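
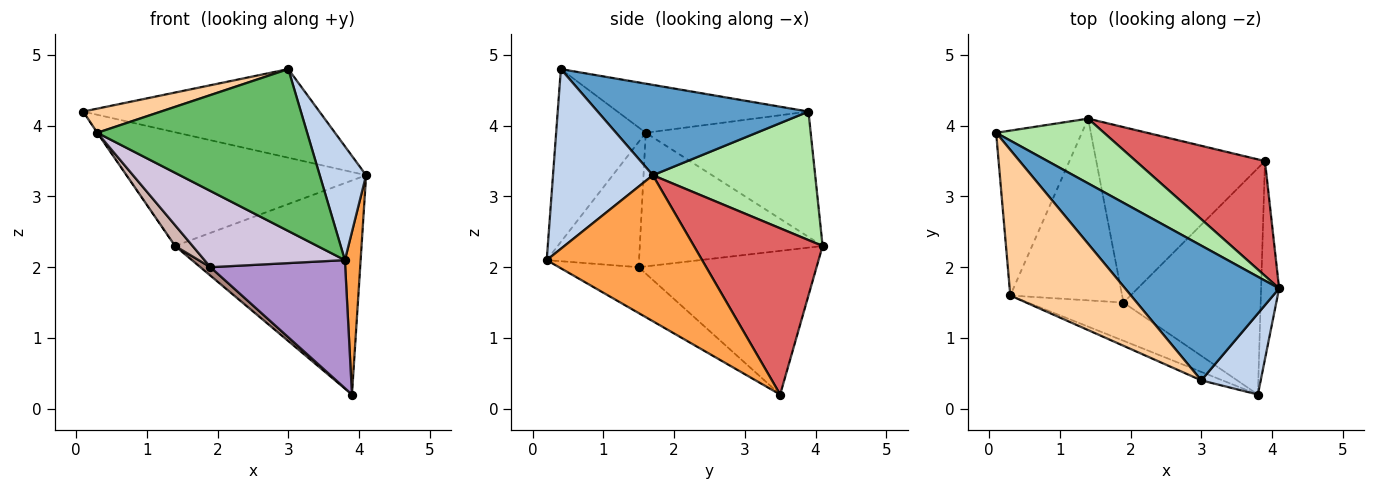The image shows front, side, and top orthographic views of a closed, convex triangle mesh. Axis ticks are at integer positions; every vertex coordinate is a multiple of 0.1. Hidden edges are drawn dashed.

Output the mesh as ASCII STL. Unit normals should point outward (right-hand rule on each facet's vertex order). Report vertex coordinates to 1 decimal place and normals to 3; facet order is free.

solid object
 facet normal 0.440 0.493 0.750
  outer loop
   vertex 3.0 0.4 4.8
   vertex 4.1 1.7 3.3
   vertex 0.1 3.9 4.2
  endloop
 endfacet
 facet normal 0.869 -0.404 0.287
  outer loop
   vertex 3.8 0.2 2.1
   vertex 4.1 1.7 3.3
   vertex 3.0 0.4 4.8
  endloop
 endfacet
 facet normal 0.987 -0.100 -0.122
  outer loop
   vertex 3.9 3.5 0.2
   vertex 4.1 1.7 3.3
   vertex 3.8 0.2 2.1
  endloop
 endfacet
 facet normal -0.373 -0.152 0.915
  outer loop
   vertex 0.3 1.6 3.9
   vertex 3.0 0.4 4.8
   vertex 0.1 3.9 4.2
  endloop
 endfacet
 facet normal -0.392 -0.919 -0.048
  outer loop
   vertex 0.3 1.6 3.9
   vertex 3.8 0.2 2.1
   vertex 3.0 0.4 4.8
  endloop
 endfacet
 facet normal 0.508 0.749 0.426
  outer loop
   vertex 1.4 4.1 2.3
   vertex 0.1 3.9 4.2
   vertex 4.1 1.7 3.3
  endloop
 endfacet
 facet normal 0.520 0.753 0.404
  outer loop
   vertex 1.4 4.1 2.3
   vertex 4.1 1.7 3.3
   vertex 3.9 3.5 0.2
  endloop
 endfacet
 facet normal -0.825 0.002 -0.565
  outer loop
   vertex 1.4 4.1 2.3
   vertex 0.3 1.6 3.9
   vertex 0.1 3.9 4.2
  endloop
 endfacet
 facet normal -0.279 -0.473 -0.836
  outer loop
   vertex 1.9 1.5 2.0
   vertex 3.9 3.5 0.2
   vertex 3.8 0.2 2.1
  endloop
 endfacet
 facet normal -0.507 -0.771 -0.386
  outer loop
   vertex 1.9 1.5 2.0
   vertex 3.8 0.2 2.1
   vertex 0.3 1.6 3.9
  endloop
 endfacet
 facet normal -0.648 -0.037 -0.761
  outer loop
   vertex 1.9 1.5 2.0
   vertex 1.4 4.1 2.3
   vertex 3.9 3.5 0.2
  endloop
 endfacet
 facet normal -0.765 -0.073 -0.640
  outer loop
   vertex 1.9 1.5 2.0
   vertex 0.3 1.6 3.9
   vertex 1.4 4.1 2.3
  endloop
 endfacet
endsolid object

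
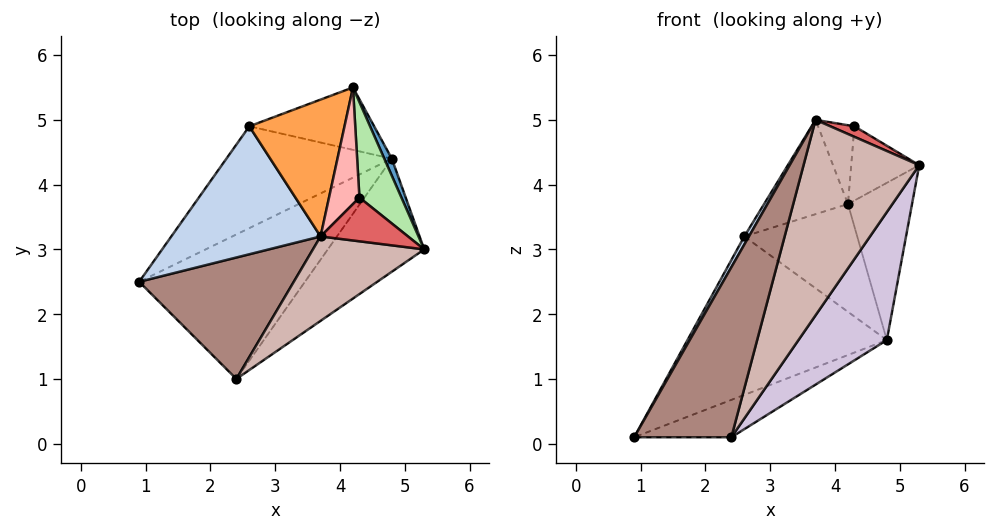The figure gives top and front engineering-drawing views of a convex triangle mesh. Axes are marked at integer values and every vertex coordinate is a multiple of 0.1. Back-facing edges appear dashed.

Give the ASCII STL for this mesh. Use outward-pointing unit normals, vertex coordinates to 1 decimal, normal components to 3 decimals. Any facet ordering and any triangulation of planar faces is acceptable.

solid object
 facet normal 0.910 0.411 0.045
  outer loop
   vertex 4.8 4.4 1.6
   vertex 4.2 5.5 3.7
   vertex 5.3 3.0 4.3
  endloop
 endfacet
 facet normal -0.866 -0.032 0.499
  outer loop
   vertex 2.6 4.9 3.2
   vertex 0.9 2.5 0.1
   vertex 3.7 3.2 5.0
  endloop
 endfacet
 facet normal -0.425 0.514 0.745
  outer loop
   vertex 2.6 4.9 3.2
   vertex 3.7 3.2 5.0
   vertex 4.2 5.5 3.7
  endloop
 endfacet
 facet normal -0.198 0.825 -0.530
  outer loop
   vertex 2.6 4.9 3.2
   vertex 4.8 4.4 1.6
   vertex 0.9 2.5 0.1
  endloop
 endfacet
 facet normal -0.166 0.853 -0.494
  outer loop
   vertex 2.6 4.9 3.2
   vertex 4.2 5.5 3.7
   vertex 4.8 4.4 1.6
  endloop
 endfacet
 facet normal 0.694 0.442 0.568
  outer loop
   vertex 4.3 3.8 4.9
   vertex 5.3 3.0 4.3
   vertex 4.2 5.5 3.7
  endloop
 endfacet
 facet normal 0.368 -0.218 0.904
  outer loop
   vertex 4.3 3.8 4.9
   vertex 3.7 3.2 5.0
   vertex 5.3 3.0 4.3
  endloop
 endfacet
 facet normal -0.389 0.516 0.763
  outer loop
   vertex 4.3 3.8 4.9
   vertex 4.2 5.5 3.7
   vertex 3.7 3.2 5.0
  endloop
 endfacet
 facet normal 0.243 0.243 -0.939
  outer loop
   vertex 2.4 1.0 0.1
   vertex 0.9 2.5 0.1
   vertex 4.8 4.4 1.6
  endloop
 endfacet
 facet normal 0.828 -0.421 -0.371
  outer loop
   vertex 2.4 1.0 0.1
   vertex 4.8 4.4 1.6
   vertex 5.3 3.0 4.3
  endloop
 endfacet
 facet normal -0.631 -0.631 0.451
  outer loop
   vertex 2.4 1.0 0.1
   vertex 3.7 3.2 5.0
   vertex 0.9 2.5 0.1
  endloop
 endfacet
 facet normal 0.059 -0.916 0.396
  outer loop
   vertex 2.4 1.0 0.1
   vertex 5.3 3.0 4.3
   vertex 3.7 3.2 5.0
  endloop
 endfacet
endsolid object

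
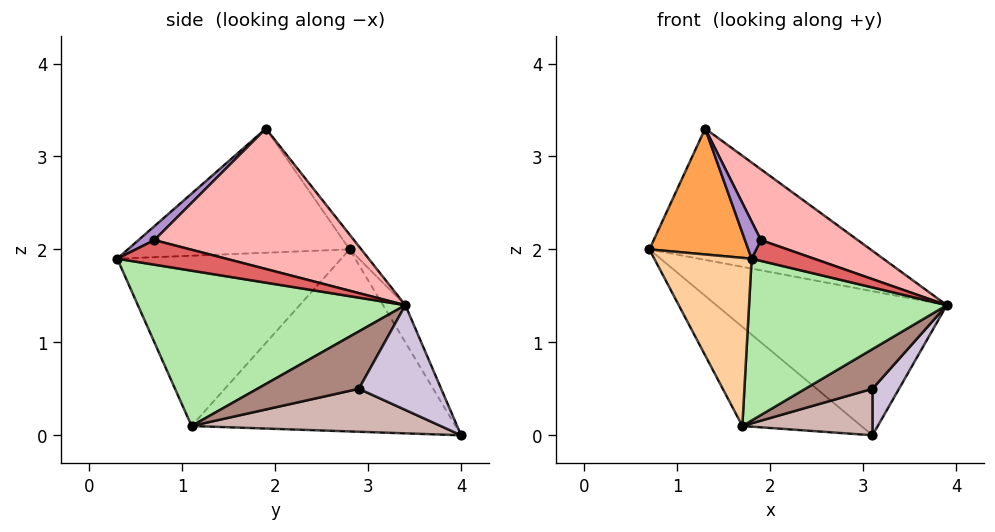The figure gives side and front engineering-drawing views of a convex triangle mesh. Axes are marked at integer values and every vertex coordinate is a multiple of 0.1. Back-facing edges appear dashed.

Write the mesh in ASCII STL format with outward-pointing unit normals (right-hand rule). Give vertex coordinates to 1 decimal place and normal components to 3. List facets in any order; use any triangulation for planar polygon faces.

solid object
 facet normal -0.087 0.897 0.434
  outer loop
   vertex 3.1 4.0 0.0
   vertex 0.7 2.8 2.0
   vertex 3.9 3.4 1.4
  endloop
 endfacet
 facet normal -0.043 0.812 0.582
  outer loop
   vertex 1.3 1.9 3.3
   vertex 3.9 3.4 1.4
   vertex 0.7 2.8 2.0
  endloop
 endfacet
 facet normal -0.904 -0.404 0.138
  outer loop
   vertex 1.3 1.9 3.3
   vertex 0.7 2.8 2.0
   vertex 1.8 0.3 1.9
  endloop
 endfacet
 facet normal -0.910 -0.395 -0.125
  outer loop
   vertex 1.7 1.1 0.1
   vertex 1.8 0.3 1.9
   vertex 0.7 2.8 2.0
  endloop
 endfacet
 facet normal -0.696 0.313 -0.647
  outer loop
   vertex 1.7 1.1 0.1
   vertex 0.7 2.8 2.0
   vertex 3.1 4.0 0.0
  endloop
 endfacet
 facet normal 0.768 -0.568 -0.295
  outer loop
   vertex 1.7 1.1 0.1
   vertex 3.9 3.4 1.4
   vertex 1.8 0.3 1.9
  endloop
 endfacet
 facet normal 0.757 -0.434 0.489
  outer loop
   vertex 1.9 0.7 2.1
   vertex 1.8 0.3 1.9
   vertex 3.9 3.4 1.4
  endloop
 endfacet
 facet normal 0.673 -0.327 0.663
  outer loop
   vertex 1.9 0.7 2.1
   vertex 3.9 3.4 1.4
   vertex 1.3 1.9 3.3
  endloop
 endfacet
 facet normal 0.485 -0.485 0.728
  outer loop
   vertex 1.9 0.7 2.1
   vertex 1.3 1.9 3.3
   vertex 1.8 0.3 1.9
  endloop
 endfacet
 facet normal 0.789 -0.254 -0.560
  outer loop
   vertex 3.1 2.9 0.5
   vertex 3.1 4.0 0.0
   vertex 3.9 3.4 1.4
  endloop
 endfacet
 facet normal 0.765 -0.506 -0.399
  outer loop
   vertex 3.1 2.9 0.5
   vertex 3.9 3.4 1.4
   vertex 1.7 1.1 0.1
  endloop
 endfacet
 facet normal 0.621 -0.324 -0.714
  outer loop
   vertex 3.1 2.9 0.5
   vertex 1.7 1.1 0.1
   vertex 3.1 4.0 0.0
  endloop
 endfacet
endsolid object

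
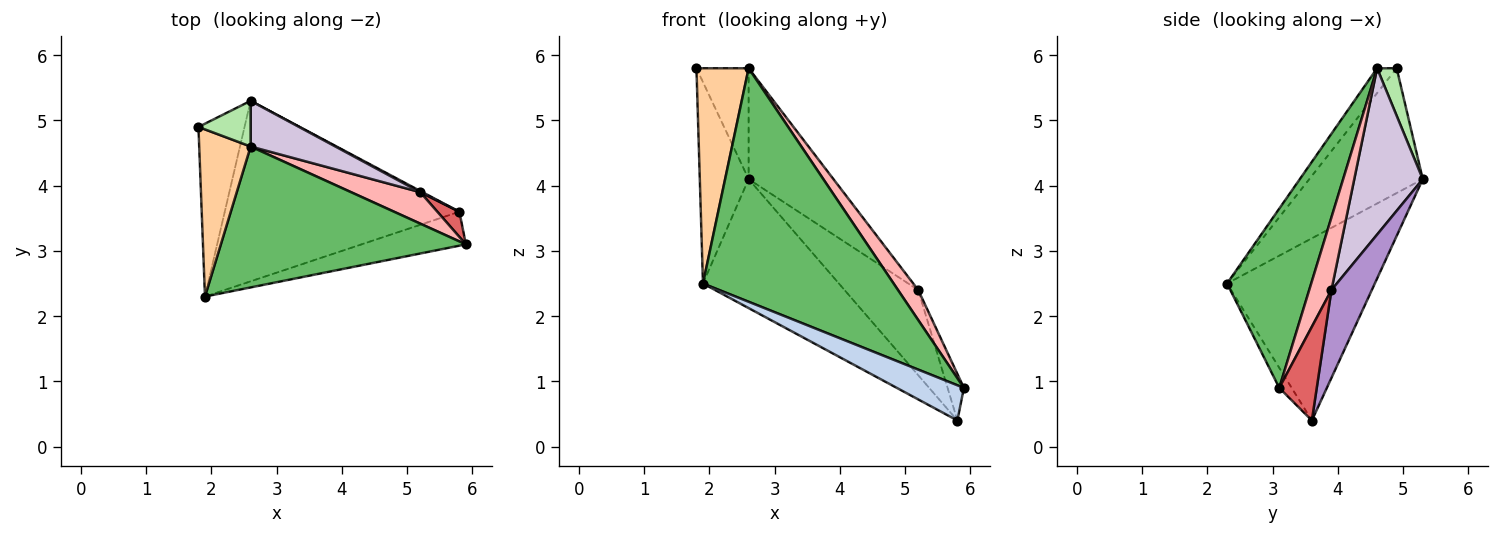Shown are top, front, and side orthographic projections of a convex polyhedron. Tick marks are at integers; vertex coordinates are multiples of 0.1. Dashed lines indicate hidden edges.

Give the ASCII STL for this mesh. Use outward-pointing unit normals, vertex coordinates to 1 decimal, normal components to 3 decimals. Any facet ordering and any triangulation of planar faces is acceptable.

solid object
 facet normal -0.870 0.374 -0.321
  outer loop
   vertex 2.6 5.3 4.1
   vertex 1.9 2.3 2.5
   vertex 1.8 4.9 5.8
  endloop
 endfacet
 facet normal -0.132 -0.714 -0.688
  outer loop
   vertex 5.8 3.6 0.4
   vertex 5.9 3.1 0.9
   vertex 1.9 2.3 2.5
  endloop
 endfacet
 facet normal -0.534 0.491 -0.688
  outer loop
   vertex 5.8 3.6 0.4
   vertex 1.9 2.3 2.5
   vertex 2.6 5.3 4.1
  endloop
 endfacet
 facet normal -0.284 -0.757 0.588
  outer loop
   vertex 2.6 4.6 5.8
   vertex 1.8 4.9 5.8
   vertex 1.9 2.3 2.5
  endloop
 endfacet
 facet normal 0.353 -0.801 0.483
  outer loop
   vertex 2.6 4.6 5.8
   vertex 1.9 2.3 2.5
   vertex 5.9 3.1 0.9
  endloop
 endfacet
 facet normal 0.328 0.874 0.360
  outer loop
   vertex 2.6 4.6 5.8
   vertex 2.6 5.3 4.1
   vertex 1.8 4.9 5.8
  endloop
 endfacet
 facet normal 0.897 0.390 0.210
  outer loop
   vertex 5.2 3.9 2.4
   vertex 5.9 3.1 0.9
   vertex 5.8 3.6 0.4
  endloop
 endfacet
 facet normal 0.605 -0.550 0.576
  outer loop
   vertex 5.2 3.9 2.4
   vertex 2.6 4.6 5.8
   vertex 5.9 3.1 0.9
  endloop
 endfacet
 facet normal 0.480 0.877 0.013
  outer loop
   vertex 5.2 3.9 2.4
   vertex 5.8 3.6 0.4
   vertex 2.6 5.3 4.1
  endloop
 endfacet
 facet normal 0.598 0.741 0.305
  outer loop
   vertex 5.2 3.9 2.4
   vertex 2.6 5.3 4.1
   vertex 2.6 4.6 5.8
  endloop
 endfacet
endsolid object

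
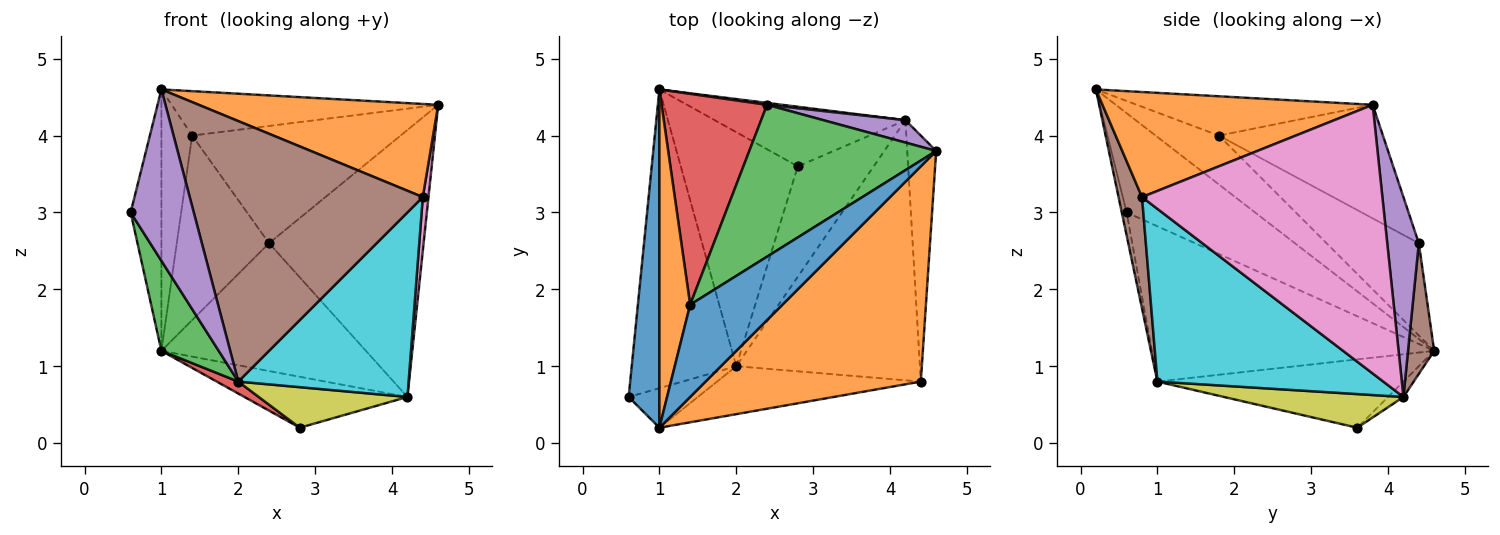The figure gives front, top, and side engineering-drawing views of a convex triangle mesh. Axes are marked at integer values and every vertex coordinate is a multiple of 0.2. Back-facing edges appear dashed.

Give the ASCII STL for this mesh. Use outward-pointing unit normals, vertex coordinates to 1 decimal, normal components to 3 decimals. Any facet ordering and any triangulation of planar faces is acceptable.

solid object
 facet normal -0.931 0.223 0.289
  outer loop
   vertex 1.0 0.2 4.6
   vertex 1.0 4.6 1.2
   vertex 0.6 0.6 3.0
  endloop
 endfacet
 facet normal 0.409 -0.362 0.838
  outer loop
   vertex 1.0 0.2 4.6
   vertex 4.4 0.8 3.2
   vertex 4.6 3.8 4.4
  endloop
 endfacet
 facet normal -0.818 -0.166 -0.551
  outer loop
   vertex 2.0 1.0 0.8
   vertex 0.6 0.6 3.0
   vertex 1.0 4.6 1.2
  endloop
 endfacet
 facet normal -0.504 -0.044 -0.863
  outer loop
   vertex 2.0 1.0 0.8
   vertex 1.0 4.6 1.2
   vertex 2.8 3.6 0.2
  endloop
 endfacet
 facet normal -0.075 -0.972 -0.224
  outer loop
   vertex 2.0 1.0 0.8
   vertex 1.0 0.2 4.6
   vertex 0.6 0.6 3.0
  endloop
 endfacet
 facet normal 0.099 -0.979 -0.180
  outer loop
   vertex 2.0 1.0 0.8
   vertex 4.4 0.8 3.2
   vertex 1.0 0.2 4.6
  endloop
 endfacet
 facet normal 0.994 -0.023 -0.107
  outer loop
   vertex 4.2 4.2 0.6
   vertex 4.6 3.8 4.4
   vertex 4.4 0.8 3.2
  endloop
 endfacet
 facet normal -0.061 0.649 -0.759
  outer loop
   vertex 4.2 4.2 0.6
   vertex 2.8 3.6 0.2
   vertex 1.0 4.6 1.2
  endloop
 endfacet
 facet normal 0.384 -0.318 -0.867
  outer loop
   vertex 4.2 4.2 0.6
   vertex 2.0 1.0 0.8
   vertex 2.8 3.6 0.2
  endloop
 endfacet
 facet normal 0.609 -0.459 -0.647
  outer loop
   vertex 4.2 4.2 0.6
   vertex 4.4 0.8 3.2
   vertex 2.0 1.0 0.8
  endloop
 endfacet
 facet normal -0.358 0.405 0.841
  outer loop
   vertex 1.4 1.8 4.0
   vertex 1.0 0.2 4.6
   vertex 4.6 3.8 4.4
  endloop
 endfacet
 facet normal -0.783 0.380 0.492
  outer loop
   vertex 1.4 1.8 4.0
   vertex 1.0 4.6 1.2
   vertex 1.0 0.2 4.6
  endloop
 endfacet
 facet normal -0.433 0.551 0.713
  outer loop
   vertex 2.4 4.4 2.6
   vertex 1.4 1.8 4.0
   vertex 4.6 3.8 4.4
  endloop
 endfacet
 facet normal -0.550 0.550 0.629
  outer loop
   vertex 2.4 4.4 2.6
   vertex 1.0 4.6 1.2
   vertex 1.4 1.8 4.0
  endloop
 endfacet
 facet normal 0.199 0.976 0.082
  outer loop
   vertex 2.4 4.4 2.6
   vertex 4.6 3.8 4.4
   vertex 4.2 4.2 0.6
  endloop
 endfacet
 facet normal 0.127 0.992 0.015
  outer loop
   vertex 2.4 4.4 2.6
   vertex 4.2 4.2 0.6
   vertex 1.0 4.6 1.2
  endloop
 endfacet
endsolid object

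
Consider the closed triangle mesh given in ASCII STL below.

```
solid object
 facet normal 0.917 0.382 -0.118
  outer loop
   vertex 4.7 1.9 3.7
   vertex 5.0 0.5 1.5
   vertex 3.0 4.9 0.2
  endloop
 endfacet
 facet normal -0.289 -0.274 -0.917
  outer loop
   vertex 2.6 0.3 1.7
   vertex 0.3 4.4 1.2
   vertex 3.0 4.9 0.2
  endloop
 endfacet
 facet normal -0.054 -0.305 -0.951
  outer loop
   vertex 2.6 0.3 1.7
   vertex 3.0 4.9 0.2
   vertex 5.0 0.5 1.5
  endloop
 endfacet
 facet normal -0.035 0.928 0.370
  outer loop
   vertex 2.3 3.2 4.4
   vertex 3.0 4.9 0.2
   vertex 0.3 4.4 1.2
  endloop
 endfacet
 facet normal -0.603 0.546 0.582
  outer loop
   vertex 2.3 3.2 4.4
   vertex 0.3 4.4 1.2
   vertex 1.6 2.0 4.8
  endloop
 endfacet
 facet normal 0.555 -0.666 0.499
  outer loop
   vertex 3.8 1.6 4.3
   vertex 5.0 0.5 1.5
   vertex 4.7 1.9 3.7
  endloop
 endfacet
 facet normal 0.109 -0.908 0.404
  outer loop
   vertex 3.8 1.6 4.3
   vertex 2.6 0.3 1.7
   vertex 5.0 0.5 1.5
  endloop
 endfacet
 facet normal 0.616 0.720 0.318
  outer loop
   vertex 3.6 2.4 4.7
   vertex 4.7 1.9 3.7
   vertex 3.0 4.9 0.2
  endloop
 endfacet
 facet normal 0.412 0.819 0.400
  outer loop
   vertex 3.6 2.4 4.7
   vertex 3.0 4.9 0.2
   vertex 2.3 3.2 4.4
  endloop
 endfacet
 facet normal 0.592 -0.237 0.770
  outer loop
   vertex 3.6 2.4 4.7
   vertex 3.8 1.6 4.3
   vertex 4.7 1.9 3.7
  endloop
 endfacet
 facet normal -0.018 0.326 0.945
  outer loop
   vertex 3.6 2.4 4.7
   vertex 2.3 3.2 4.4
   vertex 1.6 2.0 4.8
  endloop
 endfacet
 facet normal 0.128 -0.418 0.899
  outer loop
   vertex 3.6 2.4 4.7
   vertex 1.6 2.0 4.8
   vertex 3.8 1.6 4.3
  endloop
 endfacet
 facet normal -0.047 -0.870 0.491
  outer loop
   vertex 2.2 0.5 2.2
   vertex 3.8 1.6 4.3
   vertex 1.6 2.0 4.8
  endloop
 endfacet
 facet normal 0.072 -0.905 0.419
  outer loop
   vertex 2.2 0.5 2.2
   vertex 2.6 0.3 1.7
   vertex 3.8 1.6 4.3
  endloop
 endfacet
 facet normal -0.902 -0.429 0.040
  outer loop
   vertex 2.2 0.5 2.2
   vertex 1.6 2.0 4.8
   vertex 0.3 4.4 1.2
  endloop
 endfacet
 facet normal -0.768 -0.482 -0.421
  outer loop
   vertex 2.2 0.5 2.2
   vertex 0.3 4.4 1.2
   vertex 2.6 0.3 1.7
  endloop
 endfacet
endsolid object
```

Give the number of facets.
16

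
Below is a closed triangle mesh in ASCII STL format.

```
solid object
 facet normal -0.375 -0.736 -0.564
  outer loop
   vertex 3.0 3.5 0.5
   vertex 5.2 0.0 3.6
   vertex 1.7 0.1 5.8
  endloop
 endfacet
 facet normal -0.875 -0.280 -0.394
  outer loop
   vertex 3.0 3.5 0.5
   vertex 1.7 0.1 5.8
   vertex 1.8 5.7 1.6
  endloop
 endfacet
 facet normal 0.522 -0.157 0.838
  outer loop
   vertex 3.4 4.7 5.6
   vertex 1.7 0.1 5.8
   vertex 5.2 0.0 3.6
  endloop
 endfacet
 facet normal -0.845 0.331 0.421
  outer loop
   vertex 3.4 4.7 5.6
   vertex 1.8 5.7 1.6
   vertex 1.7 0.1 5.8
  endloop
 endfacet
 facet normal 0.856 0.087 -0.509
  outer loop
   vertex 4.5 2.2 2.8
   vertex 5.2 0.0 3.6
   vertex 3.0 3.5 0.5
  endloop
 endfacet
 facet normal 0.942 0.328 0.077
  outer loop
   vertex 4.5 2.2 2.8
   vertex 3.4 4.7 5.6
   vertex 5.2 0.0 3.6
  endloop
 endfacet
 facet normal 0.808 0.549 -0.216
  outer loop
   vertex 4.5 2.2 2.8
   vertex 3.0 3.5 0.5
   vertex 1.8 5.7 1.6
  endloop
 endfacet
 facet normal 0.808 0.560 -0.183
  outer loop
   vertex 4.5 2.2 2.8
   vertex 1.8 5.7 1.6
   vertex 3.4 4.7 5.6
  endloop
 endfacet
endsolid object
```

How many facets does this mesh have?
8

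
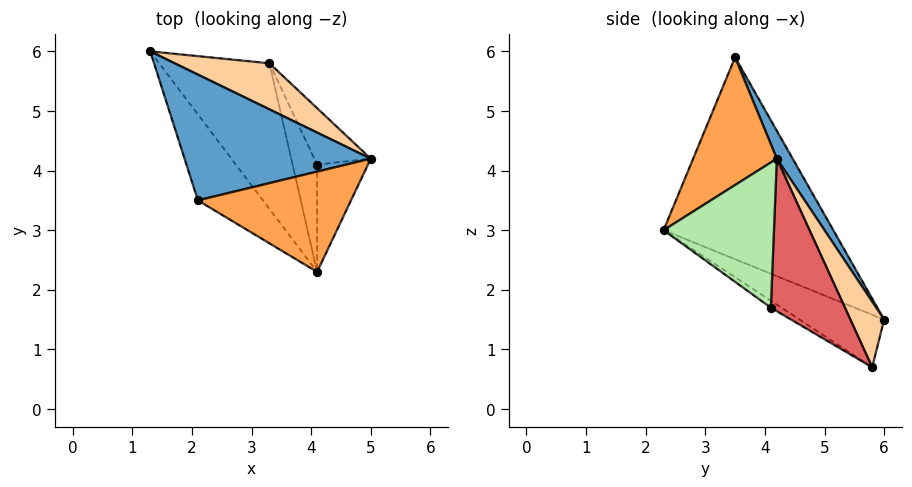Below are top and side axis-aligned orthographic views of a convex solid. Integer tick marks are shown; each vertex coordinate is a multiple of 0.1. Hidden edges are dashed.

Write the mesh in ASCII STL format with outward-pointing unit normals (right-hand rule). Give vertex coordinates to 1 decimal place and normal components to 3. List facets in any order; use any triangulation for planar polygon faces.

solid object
 facet normal 0.072 0.873 0.483
  outer loop
   vertex 2.1 3.5 5.9
   vertex 5.0 4.2 4.2
   vertex 1.3 6.0 1.5
  endloop
 endfacet
 facet normal -0.727 -0.645 -0.234
  outer loop
   vertex 2.1 3.5 5.9
   vertex 1.3 6.0 1.5
   vertex 4.1 2.3 3.0
  endloop
 endfacet
 facet normal 0.503 -0.619 0.603
  outer loop
   vertex 2.1 3.5 5.9
   vertex 4.1 2.3 3.0
   vertex 5.0 4.2 4.2
  endloop
 endfacet
 facet normal 0.219 0.923 0.316
  outer loop
   vertex 3.3 5.8 0.7
   vertex 1.3 6.0 1.5
   vertex 5.0 4.2 4.2
  endloop
 endfacet
 facet normal -0.354 -0.569 -0.742
  outer loop
   vertex 3.3 5.8 0.7
   vertex 4.1 2.3 3.0
   vertex 1.3 6.0 1.5
  endloop
 endfacet
 facet normal 0.918 -0.232 -0.321
  outer loop
   vertex 4.1 4.1 1.7
   vertex 5.0 4.2 4.2
   vertex 4.1 2.3 3.0
  endloop
 endfacet
 facet normal 0.913 0.231 -0.338
  outer loop
   vertex 4.1 4.1 1.7
   vertex 3.3 5.8 0.7
   vertex 5.0 4.2 4.2
  endloop
 endfacet
 facet normal -0.225 -0.570 -0.790
  outer loop
   vertex 4.1 4.1 1.7
   vertex 4.1 2.3 3.0
   vertex 3.3 5.8 0.7
  endloop
 endfacet
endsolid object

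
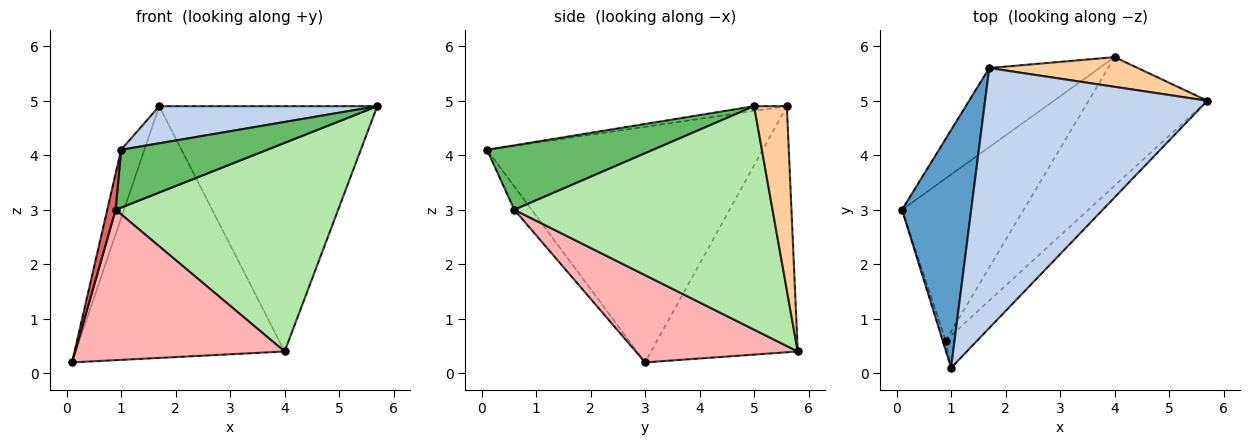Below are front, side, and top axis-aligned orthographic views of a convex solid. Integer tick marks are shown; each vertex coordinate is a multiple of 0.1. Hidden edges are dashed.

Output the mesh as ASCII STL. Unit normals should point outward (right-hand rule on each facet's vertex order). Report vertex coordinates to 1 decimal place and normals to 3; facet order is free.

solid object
 facet normal -0.956 0.081 0.281
  outer loop
   vertex 1.7 5.6 4.9
   vertex 0.1 3.0 0.2
   vertex 1.0 0.1 4.1
  endloop
 endfacet
 facet normal -0.021 -0.141 0.990
  outer loop
   vertex 1.7 5.6 4.9
   vertex 1.0 0.1 4.1
   vertex 5.7 5.0 4.9
  endloop
 endfacet
 facet normal -0.556 0.793 -0.249
  outer loop
   vertex 4.0 5.8 0.4
   vertex 0.1 3.0 0.2
   vertex 1.7 5.6 4.9
  endloop
 endfacet
 facet normal 0.147 0.982 0.119
  outer loop
   vertex 4.0 5.8 0.4
   vertex 1.7 5.6 4.9
   vertex 5.7 5.0 4.9
  endloop
 endfacet
 facet normal 0.705 -0.620 -0.346
  outer loop
   vertex 0.9 0.6 3.0
   vertex 5.7 5.0 4.9
   vertex 1.0 0.1 4.1
  endloop
 endfacet
 facet normal 0.703 -0.606 -0.373
  outer loop
   vertex 0.9 0.6 3.0
   vertex 4.0 5.8 0.4
   vertex 5.7 5.0 4.9
  endloop
 endfacet
 facet normal -0.894 -0.433 -0.115
  outer loop
   vertex 0.9 0.6 3.0
   vertex 1.0 0.1 4.1
   vertex 0.1 3.0 0.2
  endloop
 endfacet
 facet normal 0.465 -0.602 -0.649
  outer loop
   vertex 0.9 0.6 3.0
   vertex 0.1 3.0 0.2
   vertex 4.0 5.8 0.4
  endloop
 endfacet
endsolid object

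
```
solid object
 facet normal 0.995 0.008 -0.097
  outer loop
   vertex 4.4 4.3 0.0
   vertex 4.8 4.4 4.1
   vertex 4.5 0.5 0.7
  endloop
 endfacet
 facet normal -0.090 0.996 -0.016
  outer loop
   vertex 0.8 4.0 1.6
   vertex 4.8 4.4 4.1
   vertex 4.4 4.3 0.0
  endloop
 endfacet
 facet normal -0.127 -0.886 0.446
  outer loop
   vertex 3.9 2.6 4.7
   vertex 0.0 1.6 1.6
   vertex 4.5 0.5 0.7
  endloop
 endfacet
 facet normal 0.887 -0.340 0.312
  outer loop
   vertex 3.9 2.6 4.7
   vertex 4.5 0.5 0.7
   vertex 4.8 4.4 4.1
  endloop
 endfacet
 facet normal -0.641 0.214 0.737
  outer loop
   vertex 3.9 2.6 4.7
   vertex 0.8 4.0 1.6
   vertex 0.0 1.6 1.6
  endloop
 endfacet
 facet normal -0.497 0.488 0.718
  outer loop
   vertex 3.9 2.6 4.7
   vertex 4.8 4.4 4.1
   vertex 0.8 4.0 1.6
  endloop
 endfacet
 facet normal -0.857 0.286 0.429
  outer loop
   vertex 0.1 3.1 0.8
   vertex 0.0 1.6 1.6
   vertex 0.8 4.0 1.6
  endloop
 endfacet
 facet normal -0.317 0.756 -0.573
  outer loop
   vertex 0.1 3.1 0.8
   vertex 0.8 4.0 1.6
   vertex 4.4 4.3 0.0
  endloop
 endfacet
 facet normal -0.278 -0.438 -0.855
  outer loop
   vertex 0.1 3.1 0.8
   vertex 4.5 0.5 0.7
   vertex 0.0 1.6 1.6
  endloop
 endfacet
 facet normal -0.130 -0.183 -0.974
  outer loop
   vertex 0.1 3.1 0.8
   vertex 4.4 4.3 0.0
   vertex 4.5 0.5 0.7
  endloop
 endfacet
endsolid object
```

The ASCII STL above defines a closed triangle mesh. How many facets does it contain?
10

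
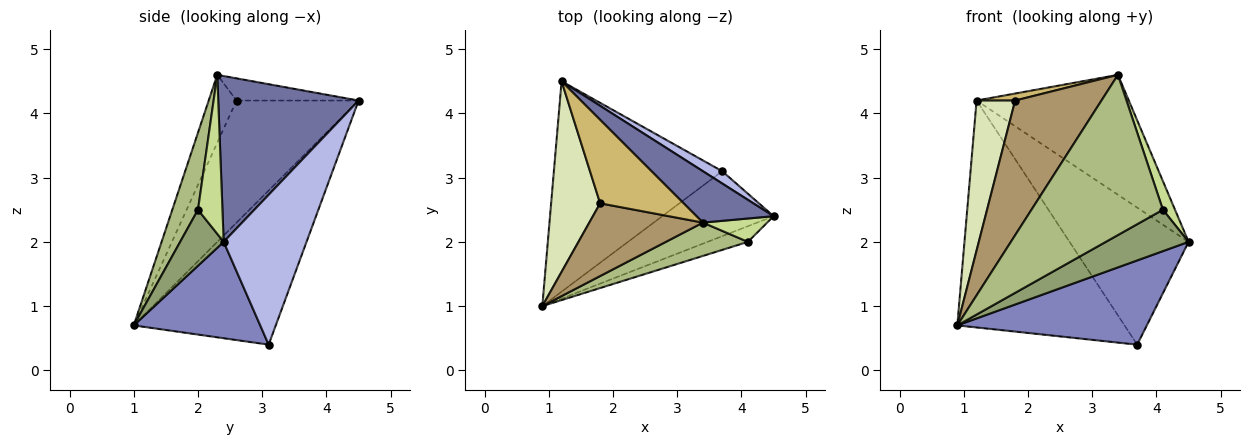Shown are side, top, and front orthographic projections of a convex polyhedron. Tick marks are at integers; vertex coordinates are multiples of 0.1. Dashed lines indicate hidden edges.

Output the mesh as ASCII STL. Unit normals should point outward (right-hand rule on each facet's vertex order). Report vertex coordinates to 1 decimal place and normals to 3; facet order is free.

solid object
 facet normal 0.647 0.701 0.301
  outer loop
   vertex 3.4 2.3 4.6
   vertex 4.5 2.4 2.0
   vertex 1.2 4.5 4.2
  endloop
 endfacet
 facet normal 0.467 -0.700 -0.540
  outer loop
   vertex 3.7 3.1 0.4
   vertex 4.5 2.4 2.0
   vertex 0.9 1.0 0.7
  endloop
 endfacet
 facet normal -0.529 0.622 -0.577
  outer loop
   vertex 3.7 3.1 0.4
   vertex 0.9 1.0 0.7
   vertex 1.2 4.5 4.2
  endloop
 endfacet
 facet normal 0.570 0.819 0.073
  outer loop
   vertex 3.7 3.1 0.4
   vertex 1.2 4.5 4.2
   vertex 4.5 2.4 2.0
  endloop
 endfacet
 facet normal 0.441 -0.839 -0.318
  outer loop
   vertex 4.1 2.0 2.5
   vertex 0.9 1.0 0.7
   vertex 4.5 2.4 2.0
  endloop
 endfacet
 facet normal 0.188 -0.962 0.200
  outer loop
   vertex 4.1 2.0 2.5
   vertex 3.4 2.3 4.6
   vertex 0.9 1.0 0.7
  endloop
 endfacet
 facet normal 0.843 -0.417 0.340
  outer loop
   vertex 4.1 2.0 2.5
   vertex 4.5 2.4 2.0
   vertex 3.4 2.3 4.6
  endloop
 endfacet
 facet normal -0.891 -0.281 0.358
  outer loop
   vertex 1.8 2.6 4.2
   vertex 1.2 4.5 4.2
   vertex 0.9 1.0 0.7
  endloop
 endfacet
 facet normal -0.273 -0.846 0.457
  outer loop
   vertex 1.8 2.6 4.2
   vertex 0.9 1.0 0.7
   vertex 3.4 2.3 4.6
  endloop
 endfacet
 facet normal -0.256 -0.081 0.963
  outer loop
   vertex 1.8 2.6 4.2
   vertex 3.4 2.3 4.6
   vertex 1.2 4.5 4.2
  endloop
 endfacet
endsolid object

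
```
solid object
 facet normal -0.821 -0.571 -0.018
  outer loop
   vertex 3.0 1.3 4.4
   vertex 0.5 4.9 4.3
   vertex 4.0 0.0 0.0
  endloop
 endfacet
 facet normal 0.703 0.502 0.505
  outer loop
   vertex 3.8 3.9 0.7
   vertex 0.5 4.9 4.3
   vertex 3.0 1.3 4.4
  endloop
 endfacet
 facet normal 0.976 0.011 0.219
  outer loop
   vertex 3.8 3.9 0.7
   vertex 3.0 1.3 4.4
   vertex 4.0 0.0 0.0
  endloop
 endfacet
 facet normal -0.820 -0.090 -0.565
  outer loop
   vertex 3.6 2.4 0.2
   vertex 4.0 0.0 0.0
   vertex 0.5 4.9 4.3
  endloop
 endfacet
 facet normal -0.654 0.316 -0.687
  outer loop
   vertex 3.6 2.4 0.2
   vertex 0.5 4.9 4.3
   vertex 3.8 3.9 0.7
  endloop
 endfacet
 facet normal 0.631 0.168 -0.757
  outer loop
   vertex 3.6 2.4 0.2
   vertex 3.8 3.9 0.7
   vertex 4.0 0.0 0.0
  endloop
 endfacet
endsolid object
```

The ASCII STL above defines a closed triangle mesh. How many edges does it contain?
9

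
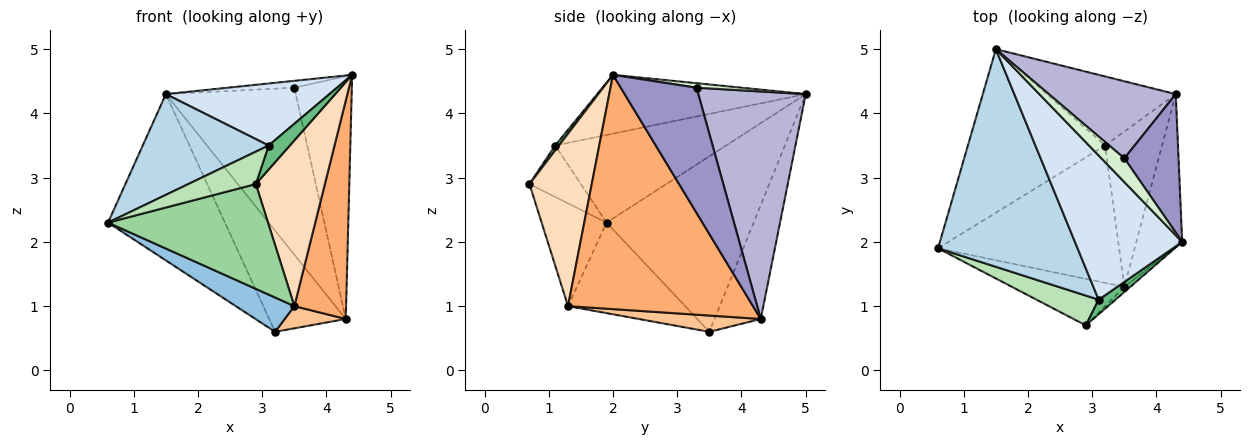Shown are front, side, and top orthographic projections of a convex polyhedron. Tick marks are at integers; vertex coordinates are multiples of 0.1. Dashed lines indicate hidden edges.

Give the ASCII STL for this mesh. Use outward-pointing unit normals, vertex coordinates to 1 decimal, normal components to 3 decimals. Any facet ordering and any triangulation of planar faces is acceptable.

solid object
 facet normal -0.668 0.531 -0.522
  outer loop
   vertex 3.2 3.5 0.6
   vertex 0.6 1.9 2.3
   vertex 1.5 5.0 4.3
  endloop
 endfacet
 facet normal -0.436 -0.218 -0.873
  outer loop
   vertex 3.5 1.3 1.0
   vertex 0.6 1.9 2.3
   vertex 3.2 3.5 0.6
  endloop
 endfacet
 facet normal -0.495 -0.365 0.788
  outer loop
   vertex 3.1 1.1 3.5
   vertex 1.5 5.0 4.3
   vertex 0.6 1.9 2.3
  endloop
 endfacet
 facet normal -0.450 -0.353 0.820
  outer loop
   vertex 3.1 1.1 3.5
   vertex 4.4 2.0 4.6
   vertex 1.5 5.0 4.3
  endloop
 endfacet
 facet normal -0.446 0.739 -0.505
  outer loop
   vertex 4.3 4.3 0.8
   vertex 3.2 3.5 0.6
   vertex 1.5 5.0 4.3
  endloop
 endfacet
 facet normal 0.946 -0.265 -0.185
  outer loop
   vertex 4.3 4.3 0.8
   vertex 4.4 2.0 4.6
   vertex 3.5 1.3 1.0
  endloop
 endfacet
 facet normal 0.272 -0.136 -0.953
  outer loop
   vertex 4.3 4.3 0.8
   vertex 3.5 1.3 1.0
   vertex 3.2 3.5 0.6
  endloop
 endfacet
 facet normal 0.670 -0.742 -0.023
  outer loop
   vertex 2.9 0.7 2.9
   vertex 3.5 1.3 1.0
   vertex 4.4 2.0 4.6
  endloop
 endfacet
 facet normal 0.151 -0.845 0.513
  outer loop
   vertex 2.9 0.7 2.9
   vertex 4.4 2.0 4.6
   vertex 3.1 1.1 3.5
  endloop
 endfacet
 facet normal -0.348 -0.857 -0.380
  outer loop
   vertex 2.9 0.7 2.9
   vertex 0.6 1.9 2.3
   vertex 3.5 1.3 1.0
  endloop
 endfacet
 facet normal -0.489 -0.642 0.591
  outer loop
   vertex 2.9 0.7 2.9
   vertex 3.1 1.1 3.5
   vertex 0.6 1.9 2.3
  endloop
 endfacet
 facet normal 0.185 0.273 0.944
  outer loop
   vertex 3.5 3.3 4.4
   vertex 1.5 5.0 4.3
   vertex 4.4 2.0 4.6
  endloop
 endfacet
 facet normal 0.753 0.571 0.326
  outer loop
   vertex 3.5 3.3 4.4
   vertex 4.4 2.0 4.6
   vertex 4.3 4.3 0.8
  endloop
 endfacet
 facet normal 0.600 0.726 0.335
  outer loop
   vertex 3.5 3.3 4.4
   vertex 4.3 4.3 0.8
   vertex 1.5 5.0 4.3
  endloop
 endfacet
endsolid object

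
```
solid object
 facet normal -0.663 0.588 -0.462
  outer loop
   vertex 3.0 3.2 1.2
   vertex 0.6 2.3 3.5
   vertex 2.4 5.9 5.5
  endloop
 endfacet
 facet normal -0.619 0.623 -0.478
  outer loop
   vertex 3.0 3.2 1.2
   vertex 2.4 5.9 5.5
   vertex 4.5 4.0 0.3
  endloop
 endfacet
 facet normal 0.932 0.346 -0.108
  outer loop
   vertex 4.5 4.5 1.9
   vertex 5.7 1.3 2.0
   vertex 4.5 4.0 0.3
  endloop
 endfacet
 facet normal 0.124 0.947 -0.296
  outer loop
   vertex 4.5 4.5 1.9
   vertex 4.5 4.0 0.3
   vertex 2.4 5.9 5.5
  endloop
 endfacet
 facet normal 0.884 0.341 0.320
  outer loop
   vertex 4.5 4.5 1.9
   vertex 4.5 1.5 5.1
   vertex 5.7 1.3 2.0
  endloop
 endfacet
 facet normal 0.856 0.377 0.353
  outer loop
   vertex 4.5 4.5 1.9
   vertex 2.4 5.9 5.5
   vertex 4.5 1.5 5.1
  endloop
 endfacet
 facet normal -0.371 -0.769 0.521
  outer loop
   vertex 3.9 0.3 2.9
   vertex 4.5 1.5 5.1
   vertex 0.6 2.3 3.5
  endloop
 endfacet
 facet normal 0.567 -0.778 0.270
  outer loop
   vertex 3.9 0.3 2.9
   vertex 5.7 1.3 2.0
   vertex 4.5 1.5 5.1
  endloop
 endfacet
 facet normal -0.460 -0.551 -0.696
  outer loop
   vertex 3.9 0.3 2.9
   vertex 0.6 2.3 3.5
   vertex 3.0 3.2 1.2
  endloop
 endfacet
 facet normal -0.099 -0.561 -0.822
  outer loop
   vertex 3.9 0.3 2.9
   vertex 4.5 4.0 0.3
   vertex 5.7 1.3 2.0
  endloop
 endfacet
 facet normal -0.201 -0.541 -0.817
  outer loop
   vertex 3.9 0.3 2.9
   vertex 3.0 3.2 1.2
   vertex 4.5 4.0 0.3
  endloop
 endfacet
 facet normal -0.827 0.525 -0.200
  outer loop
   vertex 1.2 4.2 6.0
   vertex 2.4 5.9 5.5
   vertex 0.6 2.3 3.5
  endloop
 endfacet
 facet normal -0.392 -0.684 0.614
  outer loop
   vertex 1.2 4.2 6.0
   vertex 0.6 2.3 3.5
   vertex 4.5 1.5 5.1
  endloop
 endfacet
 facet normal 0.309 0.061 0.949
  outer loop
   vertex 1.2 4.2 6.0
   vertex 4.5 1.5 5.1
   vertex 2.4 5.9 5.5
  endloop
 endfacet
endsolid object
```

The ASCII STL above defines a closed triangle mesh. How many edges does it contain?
21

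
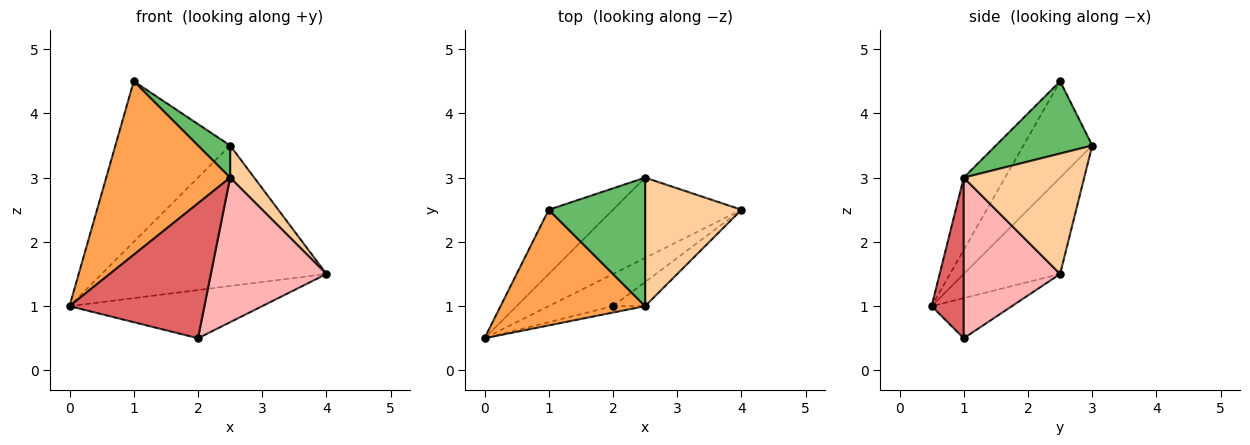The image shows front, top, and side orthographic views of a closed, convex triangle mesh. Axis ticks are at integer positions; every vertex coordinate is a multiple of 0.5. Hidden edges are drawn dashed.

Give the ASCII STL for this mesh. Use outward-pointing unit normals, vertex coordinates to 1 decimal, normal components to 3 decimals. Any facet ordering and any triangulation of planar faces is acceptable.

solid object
 facet normal -0.349 0.814 -0.465
  outer loop
   vertex 2.5 3.0 3.5
   vertex 4.0 2.5 1.5
   vertex 0.0 0.5 1.0
  endloop
 endfacet
 facet normal -0.487 0.811 -0.324
  outer loop
   vertex 2.5 3.0 3.5
   vertex 0.0 0.5 1.0
   vertex 1.0 2.5 4.5
  endloop
 endfacet
 facet normal -0.267 -0.802 0.535
  outer loop
   vertex 2.5 1.0 3.0
   vertex 1.0 2.5 4.5
   vertex 0.0 0.5 1.0
  endloop
 endfacet
 facet normal 0.772 -0.154 0.617
  outer loop
   vertex 2.5 1.0 3.0
   vertex 4.0 2.5 1.5
   vertex 2.5 3.0 3.5
  endloop
 endfacet
 facet normal 0.588 -0.196 0.784
  outer loop
   vertex 2.5 1.0 3.0
   vertex 2.5 3.0 3.5
   vertex 1.0 2.5 4.5
  endloop
 endfacet
 facet normal -0.328 0.786 -0.524
  outer loop
   vertex 2.0 1.0 0.5
   vertex 0.0 0.5 1.0
   vertex 4.0 2.5 1.5
  endloop
 endfacet
 facet normal 0.231 -0.972 -0.046
  outer loop
   vertex 2.0 1.0 0.5
   vertex 2.5 1.0 3.0
   vertex 0.0 0.5 1.0
  endloop
 endfacet
 facet normal 0.635 -0.762 -0.127
  outer loop
   vertex 2.0 1.0 0.5
   vertex 4.0 2.5 1.5
   vertex 2.5 1.0 3.0
  endloop
 endfacet
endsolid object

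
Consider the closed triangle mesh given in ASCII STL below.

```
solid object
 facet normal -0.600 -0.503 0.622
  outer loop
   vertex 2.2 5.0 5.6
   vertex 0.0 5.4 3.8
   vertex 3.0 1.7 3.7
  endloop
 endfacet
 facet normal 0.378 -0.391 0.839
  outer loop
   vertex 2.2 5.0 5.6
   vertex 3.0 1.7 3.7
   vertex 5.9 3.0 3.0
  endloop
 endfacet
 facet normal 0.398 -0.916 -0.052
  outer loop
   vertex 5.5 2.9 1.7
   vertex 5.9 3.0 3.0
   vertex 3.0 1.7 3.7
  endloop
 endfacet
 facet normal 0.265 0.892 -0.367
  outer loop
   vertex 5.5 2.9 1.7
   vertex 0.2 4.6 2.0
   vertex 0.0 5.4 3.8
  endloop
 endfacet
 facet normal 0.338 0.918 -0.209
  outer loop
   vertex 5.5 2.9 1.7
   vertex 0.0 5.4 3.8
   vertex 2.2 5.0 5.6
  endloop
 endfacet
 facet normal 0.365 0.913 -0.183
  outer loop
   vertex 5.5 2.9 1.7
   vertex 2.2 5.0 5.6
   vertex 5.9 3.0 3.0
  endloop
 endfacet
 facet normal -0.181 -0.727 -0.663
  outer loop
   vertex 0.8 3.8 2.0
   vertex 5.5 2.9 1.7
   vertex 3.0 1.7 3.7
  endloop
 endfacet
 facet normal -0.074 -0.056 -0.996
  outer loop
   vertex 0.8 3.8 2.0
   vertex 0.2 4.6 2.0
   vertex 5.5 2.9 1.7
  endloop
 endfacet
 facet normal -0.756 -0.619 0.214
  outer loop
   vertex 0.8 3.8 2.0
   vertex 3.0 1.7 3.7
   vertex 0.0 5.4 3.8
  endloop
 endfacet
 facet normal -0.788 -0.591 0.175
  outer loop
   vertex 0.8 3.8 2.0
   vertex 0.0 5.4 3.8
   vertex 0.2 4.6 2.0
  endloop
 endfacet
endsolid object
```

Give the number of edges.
15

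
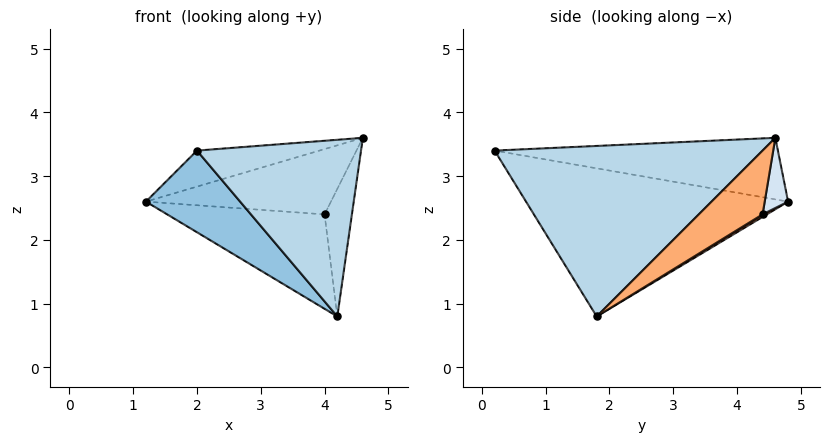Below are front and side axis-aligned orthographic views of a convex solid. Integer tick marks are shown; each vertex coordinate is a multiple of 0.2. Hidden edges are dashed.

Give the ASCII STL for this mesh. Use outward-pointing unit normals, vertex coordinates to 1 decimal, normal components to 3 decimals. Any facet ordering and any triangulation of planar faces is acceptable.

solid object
 facet normal -0.274 0.118 0.954
  outer loop
   vertex 2.0 0.2 3.4
   vertex 4.6 4.6 3.6
   vertex 1.2 4.8 2.6
  endloop
 endfacet
 facet normal -0.664 -0.239 -0.709
  outer loop
   vertex 4.2 1.8 0.8
   vertex 2.0 0.2 3.4
   vertex 1.2 4.8 2.6
  endloop
 endfacet
 facet normal 0.792 -0.485 0.372
  outer loop
   vertex 4.2 1.8 0.8
   vertex 4.6 4.6 3.6
   vertex 2.0 0.2 3.4
  endloop
 endfacet
 facet normal 0.122 0.967 -0.222
  outer loop
   vertex 4.0 4.4 2.4
   vertex 1.2 4.8 2.6
   vertex 4.6 4.6 3.6
  endloop
 endfacet
 facet normal 0.014 0.525 -0.851
  outer loop
   vertex 4.0 4.4 2.4
   vertex 4.2 1.8 0.8
   vertex 1.2 4.8 2.6
  endloop
 endfacet
 facet normal 0.814 0.349 -0.465
  outer loop
   vertex 4.0 4.4 2.4
   vertex 4.6 4.6 3.6
   vertex 4.2 1.8 0.8
  endloop
 endfacet
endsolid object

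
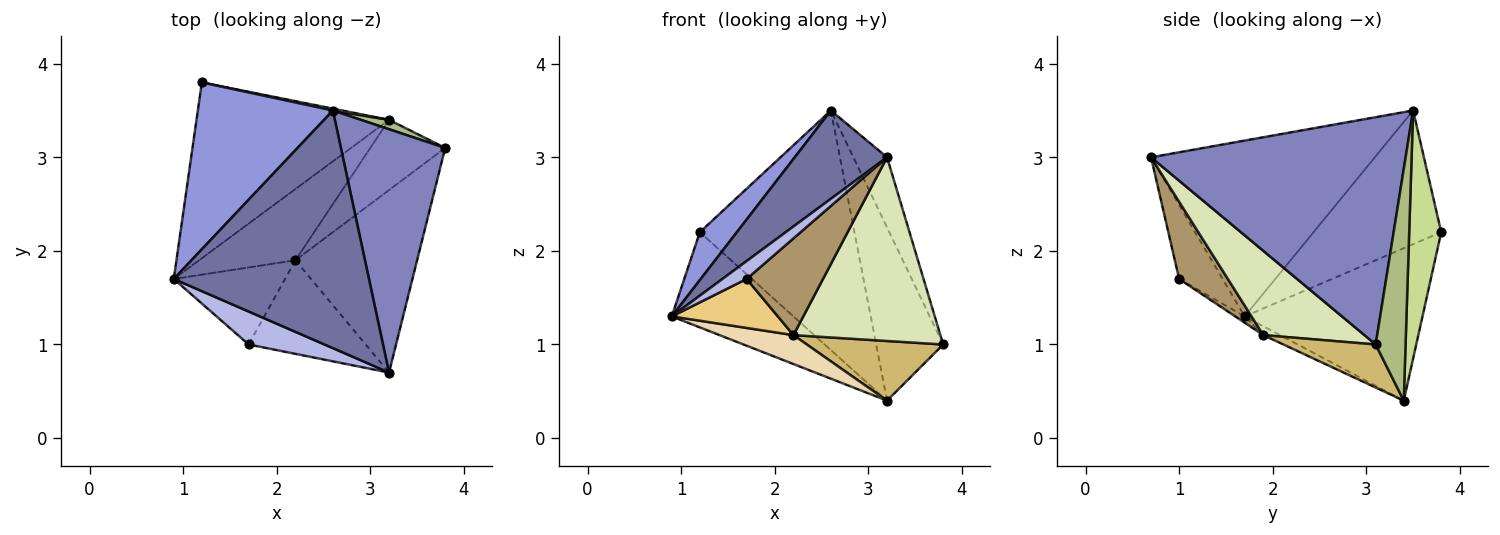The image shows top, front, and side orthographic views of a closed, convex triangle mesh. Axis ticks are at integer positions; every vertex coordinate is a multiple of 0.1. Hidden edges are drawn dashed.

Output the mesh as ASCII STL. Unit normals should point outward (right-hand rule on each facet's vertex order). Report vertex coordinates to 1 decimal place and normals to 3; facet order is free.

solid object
 facet normal -0.645 -0.266 0.716
  outer loop
   vertex 2.6 3.5 3.5
   vertex 0.9 1.7 1.3
   vertex 3.2 0.7 3.0
  endloop
 endfacet
 facet normal 0.902 0.119 0.414
  outer loop
   vertex 2.6 3.5 3.5
   vertex 3.2 0.7 3.0
   vertex 3.8 3.1 1.0
  endloop
 endfacet
 facet normal -0.689 -0.200 0.696
  outer loop
   vertex 1.2 3.8 2.2
   vertex 0.9 1.7 1.3
   vertex 2.6 3.5 3.5
  endloop
 endfacet
 facet normal -0.651 -0.362 0.667
  outer loop
   vertex 1.7 1.0 1.7
   vertex 3.2 0.7 3.0
   vertex 0.9 1.7 1.3
  endloop
 endfacet
 facet normal -0.571 0.391 -0.722
  outer loop
   vertex 3.2 3.4 0.4
   vertex 0.9 1.7 1.3
   vertex 1.2 3.8 2.2
  endloop
 endfacet
 facet normal 0.407 0.912 0.049
  outer loop
   vertex 3.2 3.4 0.4
   vertex 2.6 3.5 3.5
   vertex 3.8 3.1 1.0
  endloop
 endfacet
 facet normal 0.203 0.979 0.008
  outer loop
   vertex 3.2 3.4 0.4
   vertex 1.2 3.8 2.2
   vertex 2.6 3.5 3.5
  endloop
 endfacet
 facet normal 0.439 -0.638 -0.633
  outer loop
   vertex 2.2 1.9 1.1
   vertex 3.8 3.1 1.0
   vertex 3.2 0.7 3.0
  endloop
 endfacet
 facet normal 0.417 -0.653 -0.632
  outer loop
   vertex 2.2 1.9 1.1
   vertex 3.2 0.7 3.0
   vertex 1.7 1.0 1.7
  endloop
 endfacet
 facet normal 0.401 -0.593 -0.698
  outer loop
   vertex 2.2 1.9 1.1
   vertex 3.2 3.4 0.4
   vertex 3.8 3.1 1.0
  endloop
 endfacet
 facet normal -0.047 -0.536 -0.843
  outer loop
   vertex 2.2 1.9 1.1
   vertex 1.7 1.0 1.7
   vertex 0.9 1.7 1.3
  endloop
 endfacet
 facet normal -0.084 -0.375 -0.923
  outer loop
   vertex 2.2 1.9 1.1
   vertex 0.9 1.7 1.3
   vertex 3.2 3.4 0.4
  endloop
 endfacet
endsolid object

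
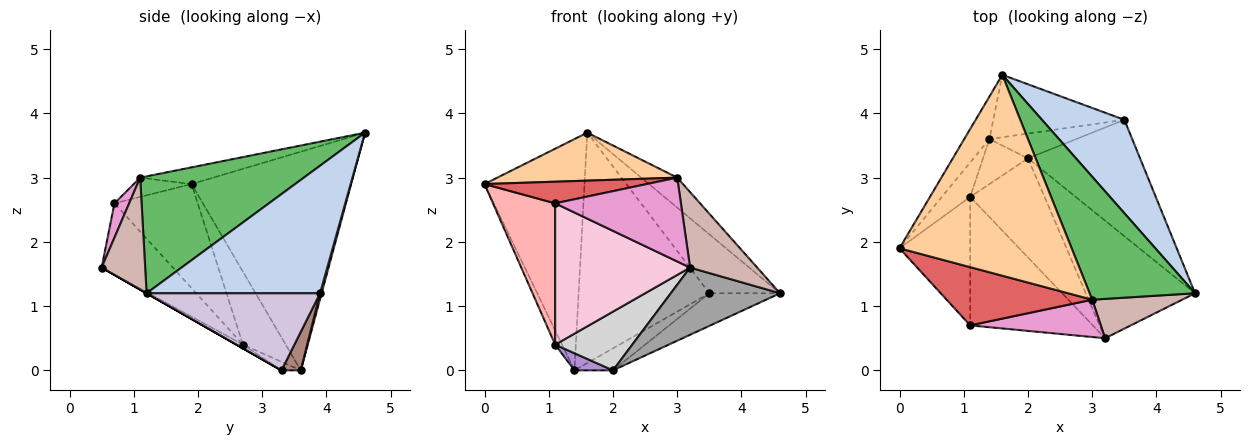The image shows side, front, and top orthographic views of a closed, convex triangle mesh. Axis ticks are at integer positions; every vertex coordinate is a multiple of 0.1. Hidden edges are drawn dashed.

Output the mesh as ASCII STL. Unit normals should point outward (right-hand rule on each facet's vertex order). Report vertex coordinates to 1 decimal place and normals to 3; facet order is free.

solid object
 facet normal -0.843 0.529 -0.097
  outer loop
   vertex 1.4 3.6 0.0
   vertex 0.0 1.9 2.9
   vertex 1.6 4.6 3.7
  endloop
 endfacet
 facet normal 0.795 0.324 0.513
  outer loop
   vertex 3.5 3.9 1.2
   vertex 1.6 4.6 3.7
   vertex 4.6 1.2 1.2
  endloop
 endfacet
 facet normal 0.012 0.965 -0.261
  outer loop
   vertex 3.5 3.9 1.2
   vertex 1.4 3.6 0.0
   vertex 1.6 4.6 3.7
  endloop
 endfacet
 facet normal -0.094 -0.231 0.968
  outer loop
   vertex 3.0 1.1 3.0
   vertex 1.6 4.6 3.7
   vertex 0.0 1.9 2.9
  endloop
 endfacet
 facet normal 0.733 0.161 0.661
  outer loop
   vertex 3.0 1.1 3.0
   vertex 4.6 1.2 1.2
   vertex 1.6 4.6 3.7
  endloop
 endfacet
 facet normal -0.922 0.148 -0.358
  outer loop
   vertex 1.1 2.7 0.4
   vertex 0.0 1.9 2.9
   vertex 1.4 3.6 0.0
  endloop
 endfacet
 facet normal -0.123 -0.345 0.930
  outer loop
   vertex 1.1 0.7 2.6
   vertex 3.0 1.1 3.0
   vertex 0.0 1.9 2.9
  endloop
 endfacet
 facet normal -0.704 -0.526 -0.478
  outer loop
   vertex 1.1 0.7 2.6
   vertex 0.0 1.9 2.9
   vertex 1.1 2.7 0.4
  endloop
 endfacet
 facet normal -0.175 -0.350 -0.920
  outer loop
   vertex 2.0 3.3 0.0
   vertex 1.1 2.7 0.4
   vertex 1.4 3.6 0.0
  endloop
 endfacet
 facet normal 0.552 0.225 -0.803
  outer loop
   vertex 2.0 3.3 0.0
   vertex 3.5 3.9 1.2
   vertex 4.6 1.2 1.2
  endloop
 endfacet
 facet normal 0.315 0.630 -0.709
  outer loop
   vertex 2.0 3.3 0.0
   vertex 1.4 3.6 0.0
   vertex 3.5 3.9 1.2
  endloop
 endfacet
 facet normal 0.499 -0.769 0.401
  outer loop
   vertex 3.2 0.5 1.6
   vertex 4.6 1.2 1.2
   vertex 3.0 1.1 3.0
  endloop
 endfacet
 facet normal 0.106 -0.908 0.404
  outer loop
   vertex 3.2 0.5 1.6
   vertex 3.0 1.1 3.0
   vertex 1.1 0.7 2.6
  endloop
 endfacet
 facet normal -0.364 -0.689 -0.627
  outer loop
   vertex 3.2 0.5 1.6
   vertex 1.1 0.7 2.6
   vertex 1.1 2.7 0.4
  endloop
 endfacet
 facet normal 0.000 -0.496 -0.868
  outer loop
   vertex 3.2 0.5 1.6
   vertex 2.0 3.3 0.0
   vertex 4.6 1.2 1.2
  endloop
 endfacet
 facet normal -0.042 -0.509 -0.860
  outer loop
   vertex 3.2 0.5 1.6
   vertex 1.1 2.7 0.4
   vertex 2.0 3.3 0.0
  endloop
 endfacet
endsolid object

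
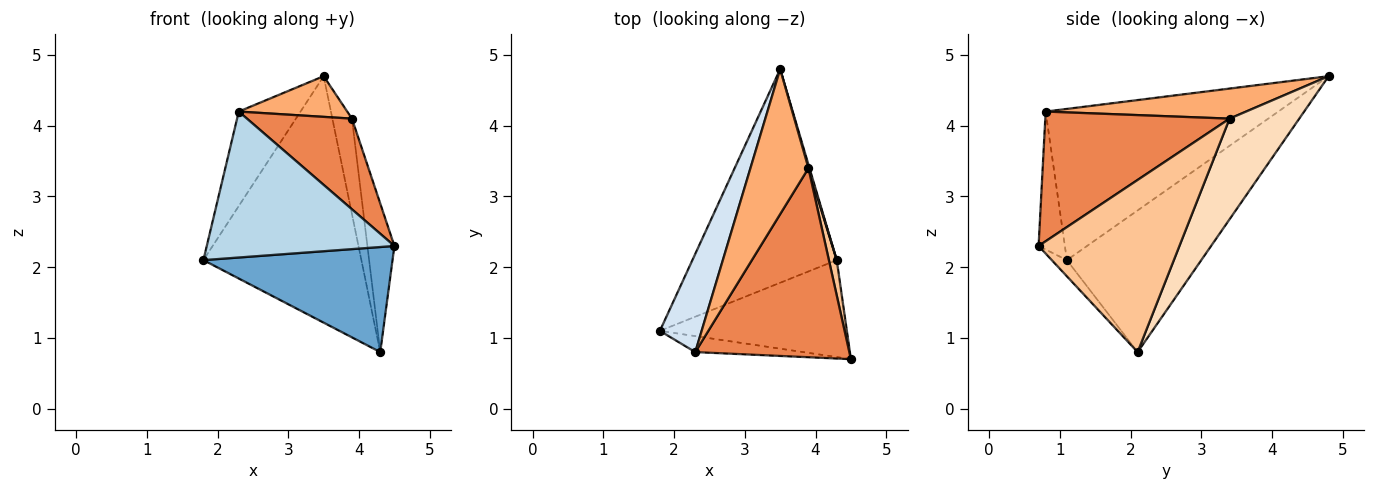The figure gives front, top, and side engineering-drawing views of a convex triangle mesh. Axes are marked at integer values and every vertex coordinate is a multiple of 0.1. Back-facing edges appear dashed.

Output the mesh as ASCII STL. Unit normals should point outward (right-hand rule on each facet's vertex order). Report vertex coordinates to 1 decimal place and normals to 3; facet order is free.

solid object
 facet normal -0.059 -0.734 -0.677
  outer loop
   vertex 4.3 2.1 0.8
   vertex 4.5 0.7 2.3
   vertex 1.8 1.1 2.1
  endloop
 endfacet
 facet normal -0.541 0.636 -0.551
  outer loop
   vertex 4.3 2.1 0.8
   vertex 1.8 1.1 2.1
   vertex 3.5 4.8 4.7
  endloop
 endfacet
 facet normal -0.138 -0.985 -0.108
  outer loop
   vertex 2.3 0.8 4.2
   vertex 1.8 1.1 2.1
   vertex 4.5 0.7 2.3
  endloop
 endfacet
 facet normal -0.934 0.248 0.258
  outer loop
   vertex 2.3 0.8 4.2
   vertex 3.5 4.8 4.7
   vertex 1.8 1.1 2.1
  endloop
 endfacet
 facet normal 0.605 -0.344 0.718
  outer loop
   vertex 3.9 3.4 4.1
   vertex 2.3 0.8 4.2
   vertex 4.5 0.7 2.3
  endloop
 endfacet
 facet normal 0.447 -0.242 0.862
  outer loop
   vertex 3.9 3.4 4.1
   vertex 3.5 4.8 4.7
   vertex 2.3 0.8 4.2
  endloop
 endfacet
 facet normal 0.981 0.188 0.045
  outer loop
   vertex 3.9 3.4 4.1
   vertex 4.5 0.7 2.3
   vertex 4.3 2.1 0.8
  endloop
 endfacet
 facet normal 0.963 0.271 0.010
  outer loop
   vertex 3.9 3.4 4.1
   vertex 4.3 2.1 0.8
   vertex 3.5 4.8 4.7
  endloop
 endfacet
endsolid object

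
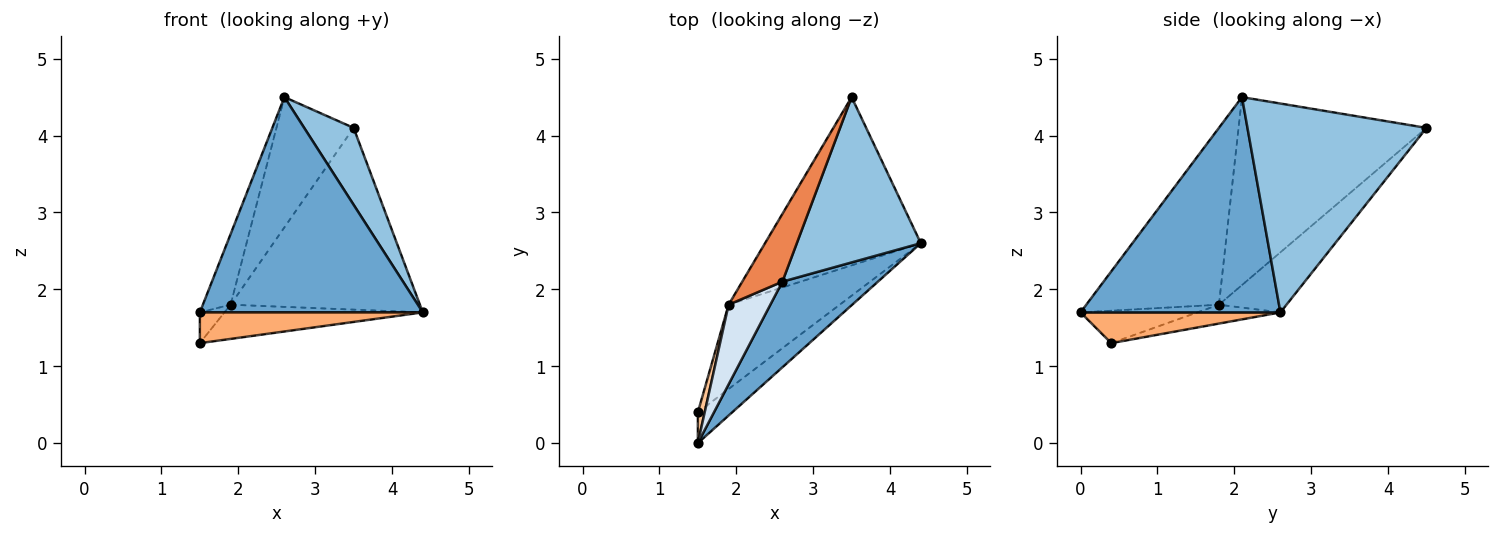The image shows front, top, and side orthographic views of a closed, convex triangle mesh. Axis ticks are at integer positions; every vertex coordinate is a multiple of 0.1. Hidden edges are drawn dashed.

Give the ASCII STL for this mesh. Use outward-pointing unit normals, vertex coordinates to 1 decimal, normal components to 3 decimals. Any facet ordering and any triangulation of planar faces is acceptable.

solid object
 facet normal 0.640 -0.714 0.284
  outer loop
   vertex 2.6 2.1 4.5
   vertex 1.5 0.0 1.7
   vertex 4.4 2.6 1.7
  endloop
 endfacet
 facet normal 0.837 -0.231 0.497
  outer loop
   vertex 2.6 2.1 4.5
   vertex 4.4 2.6 1.7
   vertex 3.5 4.5 4.1
  endloop
 endfacet
 facet normal -0.253 0.710 -0.657
  outer loop
   vertex 1.9 1.8 1.8
   vertex 3.5 4.5 4.1
   vertex 4.4 2.6 1.7
  endloop
 endfacet
 facet normal -0.954 0.199 0.225
  outer loop
   vertex 1.9 1.8 1.8
   vertex 1.5 0.0 1.7
   vertex 2.6 2.1 4.5
  endloop
 endfacet
 facet normal -0.908 0.373 0.194
  outer loop
   vertex 1.9 1.8 1.8
   vertex 2.6 2.1 4.5
   vertex 3.5 4.5 4.1
  endloop
 endfacet
 facet normal 0.535 -0.597 -0.597
  outer loop
   vertex 1.5 0.4 1.3
   vertex 4.4 2.6 1.7
   vertex 1.5 0.0 1.7
  endloop
 endfacet
 facet normal -0.958 0.202 0.202
  outer loop
   vertex 1.5 0.4 1.3
   vertex 1.5 0.0 1.7
   vertex 1.9 1.8 1.8
  endloop
 endfacet
 facet normal -0.155 0.371 -0.915
  outer loop
   vertex 1.5 0.4 1.3
   vertex 1.9 1.8 1.8
   vertex 4.4 2.6 1.7
  endloop
 endfacet
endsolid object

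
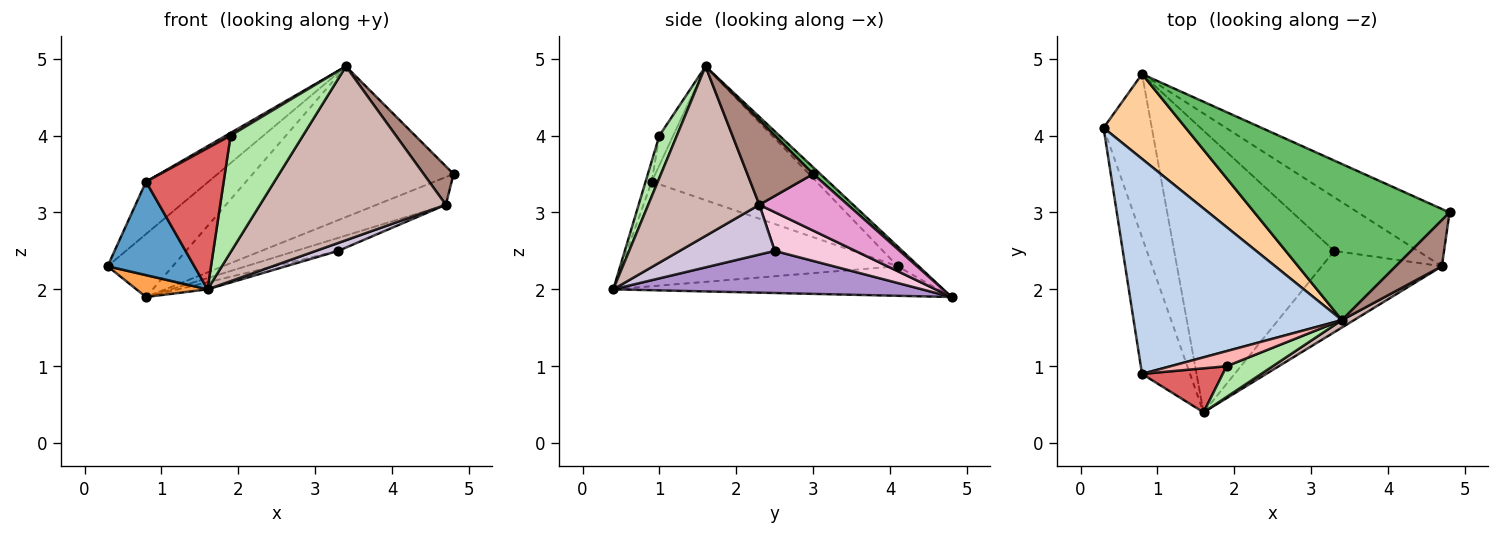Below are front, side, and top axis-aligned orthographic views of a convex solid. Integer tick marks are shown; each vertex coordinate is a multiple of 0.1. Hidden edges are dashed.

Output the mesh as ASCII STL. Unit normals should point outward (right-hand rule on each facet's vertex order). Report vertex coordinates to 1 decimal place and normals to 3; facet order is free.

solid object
 facet normal -0.874 -0.274 -0.401
  outer loop
   vertex 0.8 0.9 3.4
   vertex 0.3 4.1 2.3
   vertex 1.6 0.4 2.0
  endloop
 endfacet
 facet normal -0.530 0.201 0.824
  outer loop
   vertex 0.8 0.9 3.4
   vertex 3.4 1.6 4.9
   vertex 0.3 4.1 2.3
  endloop
 endfacet
 facet normal -0.519 -0.114 -0.847
  outer loop
   vertex 0.8 4.8 1.9
   vertex 1.6 0.4 2.0
   vertex 0.3 4.1 2.3
  endloop
 endfacet
 facet normal -0.189 0.585 0.788
  outer loop
   vertex 0.8 4.8 1.9
   vertex 0.3 4.1 2.3
   vertex 3.4 1.6 4.9
  endloop
 endfacet
 facet normal 0.025 0.694 0.719
  outer loop
   vertex 0.8 4.8 1.9
   vertex 3.4 1.6 4.9
   vertex 4.8 3.0 3.5
  endloop
 endfacet
 facet normal 0.228 -0.942 0.248
  outer loop
   vertex 1.9 1.0 4.0
   vertex 1.6 0.4 2.0
   vertex 3.4 1.6 4.9
  endloop
 endfacet
 facet normal -0.075 -0.952 0.297
  outer loop
   vertex 1.9 1.0 4.0
   vertex 0.8 0.9 3.4
   vertex 1.6 0.4 2.0
  endloop
 endfacet
 facet normal -0.462 -0.154 0.873
  outer loop
   vertex 1.9 1.0 4.0
   vertex 3.4 1.6 4.9
   vertex 0.8 0.9 3.4
  endloop
 endfacet
 facet normal 0.254 0.024 -0.967
  outer loop
   vertex 3.3 2.5 2.5
   vertex 1.6 0.4 2.0
   vertex 0.8 4.8 1.9
  endloop
 endfacet
 facet normal 0.381 -0.090 -0.920
  outer loop
   vertex 4.7 2.3 3.1
   vertex 1.6 0.4 2.0
   vertex 3.3 2.5 2.5
  endloop
 endfacet
 facet normal 0.815 -0.371 0.445
  outer loop
   vertex 4.7 2.3 3.1
   vertex 4.8 3.0 3.5
   vertex 3.4 1.6 4.9
  endloop
 endfacet
 facet normal 0.513 -0.858 0.037
  outer loop
   vertex 4.7 2.3 3.1
   vertex 3.4 1.6 4.9
   vertex 1.6 0.4 2.0
  endloop
 endfacet
 facet normal 0.486 0.380 -0.787
  outer loop
   vertex 4.7 2.3 3.1
   vertex 0.8 4.8 1.9
   vertex 4.8 3.0 3.5
  endloop
 endfacet
 facet normal 0.410 0.215 -0.886
  outer loop
   vertex 4.7 2.3 3.1
   vertex 3.3 2.5 2.5
   vertex 0.8 4.8 1.9
  endloop
 endfacet
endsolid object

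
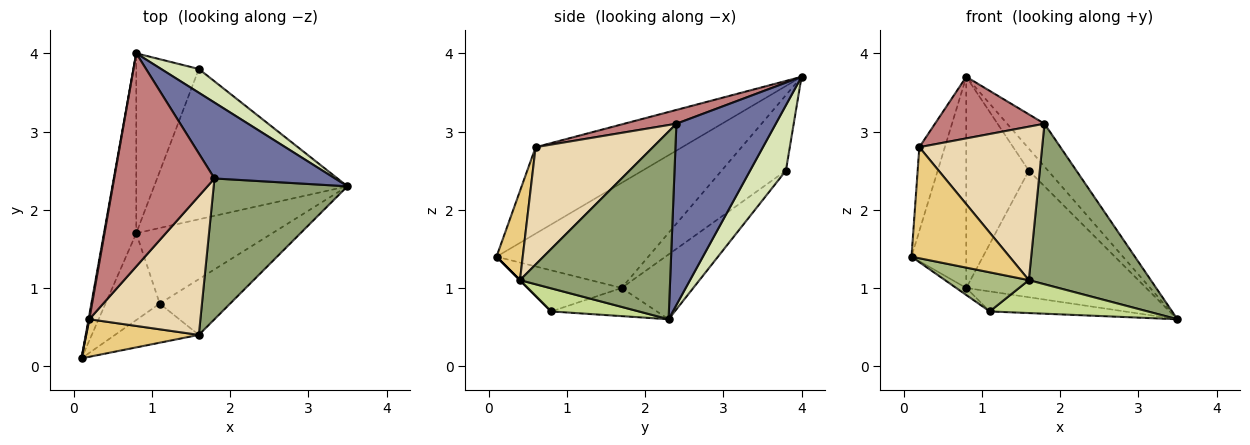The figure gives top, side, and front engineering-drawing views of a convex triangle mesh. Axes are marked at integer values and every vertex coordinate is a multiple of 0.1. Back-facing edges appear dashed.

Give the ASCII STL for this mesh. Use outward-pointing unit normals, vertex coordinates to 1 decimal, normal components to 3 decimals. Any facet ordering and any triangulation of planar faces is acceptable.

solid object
 facet normal 0.795 0.299 0.528
  outer loop
   vertex 1.8 2.4 3.1
   vertex 3.5 2.3 0.6
   vertex 0.8 4.0 3.7
  endloop
 endfacet
 facet normal -0.904 0.326 -0.278
  outer loop
   vertex 0.8 1.7 1.0
   vertex 0.1 0.1 1.4
   vertex 0.8 4.0 3.7
  endloop
 endfacet
 facet normal -0.602 0.065 -0.796
  outer loop
   vertex 0.8 1.7 1.0
   vertex 1.1 0.8 0.7
   vertex 0.1 0.1 1.4
  endloop
 endfacet
 facet normal -0.196 0.251 -0.948
  outer loop
   vertex 0.8 1.7 1.0
   vertex 3.5 2.3 0.6
   vertex 1.1 0.8 0.7
  endloop
 endfacet
 facet normal 0.679 -0.552 0.484
  outer loop
   vertex 1.6 0.4 1.1
   vertex 3.5 2.3 0.6
   vertex 1.8 2.4 3.1
  endloop
 endfacet
 facet normal 0.000 -0.707 -0.707
  outer loop
   vertex 1.6 0.4 1.1
   vertex 0.1 0.1 1.4
   vertex 1.1 0.8 0.7
  endloop
 endfacet
 facet normal 0.271 -0.489 -0.829
  outer loop
   vertex 1.6 0.4 1.1
   vertex 1.1 0.8 0.7
   vertex 3.5 2.3 0.6
  endloop
 endfacet
 facet normal 0.786 0.421 0.454
  outer loop
   vertex 1.6 3.8 2.5
   vertex 0.8 4.0 3.7
   vertex 3.5 2.3 0.6
  endloop
 endfacet
 facet normal -0.248 0.624 -0.741
  outer loop
   vertex 1.6 3.8 2.5
   vertex 3.5 2.3 0.6
   vertex 0.8 1.7 1.0
  endloop
 endfacet
 facet normal -0.616 0.600 -0.511
  outer loop
   vertex 1.6 3.8 2.5
   vertex 0.8 1.7 1.0
   vertex 0.8 4.0 3.7
  endloop
 endfacet
 facet normal 0.246 -0.918 0.310
  outer loop
   vertex 0.2 0.6 2.8
   vertex 0.1 0.1 1.4
   vertex 1.6 0.4 1.1
  endloop
 endfacet
 facet normal 0.578 -0.605 0.547
  outer loop
   vertex 0.2 0.6 2.8
   vertex 1.6 0.4 1.1
   vertex 1.8 2.4 3.1
  endloop
 endfacet
 facet normal -0.985 0.171 0.009
  outer loop
   vertex 0.2 0.6 2.8
   vertex 0.8 4.0 3.7
   vertex 0.1 0.1 1.4
  endloop
 endfacet
 facet normal 0.131 -0.275 0.952
  outer loop
   vertex 0.2 0.6 2.8
   vertex 1.8 2.4 3.1
   vertex 0.8 4.0 3.7
  endloop
 endfacet
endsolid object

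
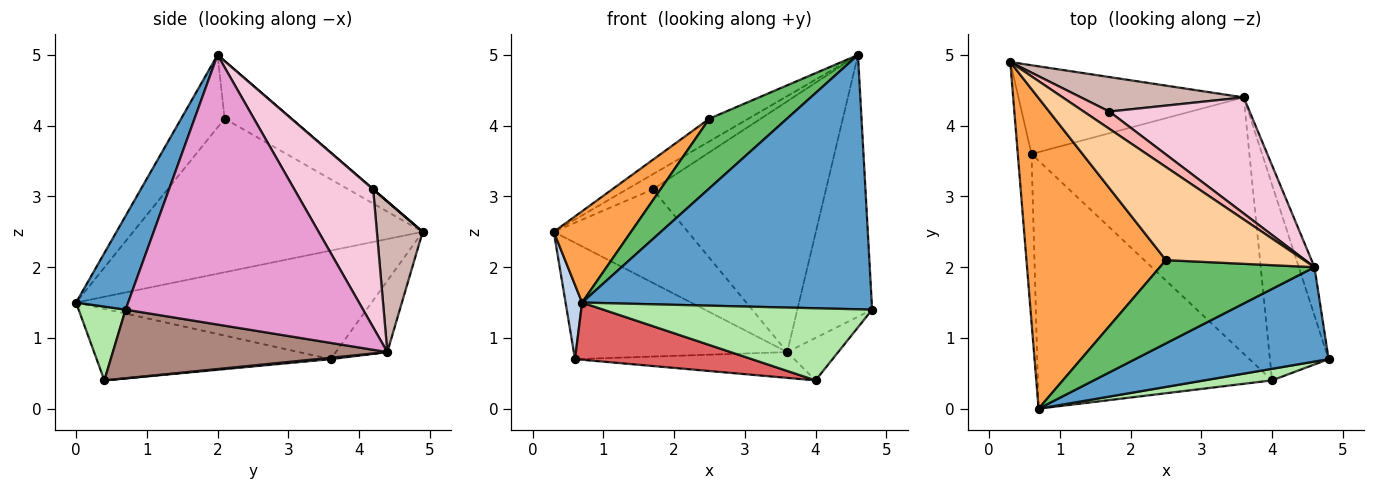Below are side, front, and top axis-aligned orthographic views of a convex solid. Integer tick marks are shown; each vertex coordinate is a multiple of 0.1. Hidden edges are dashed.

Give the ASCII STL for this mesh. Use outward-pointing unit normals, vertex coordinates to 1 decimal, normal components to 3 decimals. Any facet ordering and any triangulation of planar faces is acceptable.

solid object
 facet normal 0.166 -0.924 0.343
  outer loop
   vertex 4.6 2.0 5.0
   vertex 0.7 0.0 1.5
   vertex 4.8 0.7 1.4
  endloop
 endfacet
 facet normal -0.991 -0.055 -0.125
  outer loop
   vertex 0.6 3.6 0.7
   vertex 0.7 0.0 1.5
   vertex 0.3 4.9 2.5
  endloop
 endfacet
 facet normal -0.726 -0.194 0.659
  outer loop
   vertex 2.5 2.1 4.1
   vertex 0.3 4.9 2.5
   vertex 0.7 0.0 1.5
  endloop
 endfacet
 facet normal -0.375 0.220 0.900
  outer loop
   vertex 2.5 2.1 4.1
   vertex 4.6 2.0 5.0
   vertex 0.3 4.9 2.5
  endloop
 endfacet
 facet normal -0.338 -0.604 0.722
  outer loop
   vertex 2.5 2.1 4.1
   vertex 0.7 0.0 1.5
   vertex 4.6 2.0 5.0
  endloop
 endfacet
 facet normal 0.170 -0.973 0.156
  outer loop
   vertex 4.0 0.4 0.4
   vertex 4.8 0.7 1.4
   vertex 0.7 0.0 1.5
  endloop
 endfacet
 facet normal -0.285 -0.215 -0.934
  outer loop
   vertex 4.0 0.4 0.4
   vertex 0.7 0.0 1.5
   vertex 0.6 3.6 0.7
  endloop
 endfacet
 facet normal 0.007 0.659 0.752
  outer loop
   vertex 1.7 4.2 3.1
   vertex 0.3 4.9 2.5
   vertex 4.6 2.0 5.0
  endloop
 endfacet
 facet normal 0.006 0.100 -0.995
  outer loop
   vertex 3.6 4.4 0.8
   vertex 4.0 0.4 0.4
   vertex 0.6 3.6 0.7
  endloop
 endfacet
 facet normal -0.188 0.781 -0.595
  outer loop
   vertex 3.6 4.4 0.8
   vertex 0.6 3.6 0.7
   vertex 0.3 4.9 2.5
  endloop
 endfacet
 facet normal 0.752 0.140 -0.644
  outer loop
   vertex 3.6 4.4 0.8
   vertex 4.8 0.7 1.4
   vertex 4.0 0.4 0.4
  endloop
 endfacet
 facet normal 0.305 0.893 0.330
  outer loop
   vertex 3.6 4.4 0.8
   vertex 0.3 4.9 2.5
   vertex 1.7 4.2 3.1
  endloop
 endfacet
 facet normal 0.952 0.300 -0.055
  outer loop
   vertex 3.6 4.4 0.8
   vertex 4.6 2.0 5.0
   vertex 4.8 0.7 1.4
  endloop
 endfacet
 facet normal 0.382 0.839 0.388
  outer loop
   vertex 3.6 4.4 0.8
   vertex 1.7 4.2 3.1
   vertex 4.6 2.0 5.0
  endloop
 endfacet
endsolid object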